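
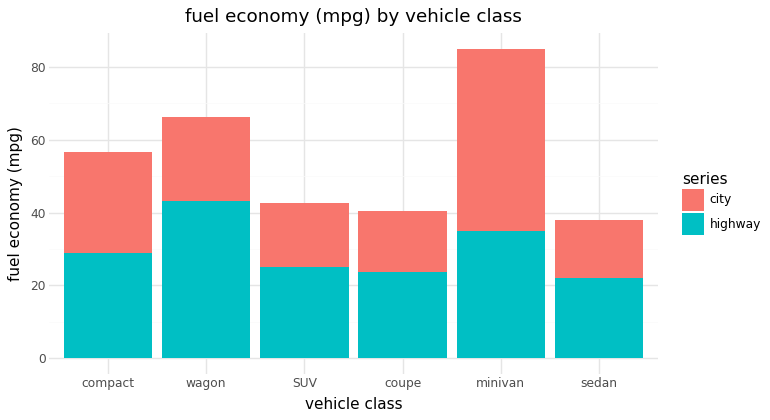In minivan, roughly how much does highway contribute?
≈ 30

highway top ≈ 30, bottom ≈ 0; segment ≈ 30.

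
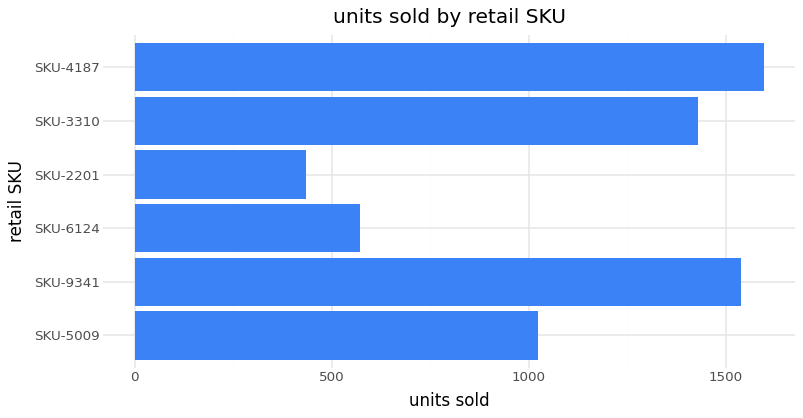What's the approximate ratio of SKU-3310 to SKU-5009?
≈ 1.4×

SKU-3310 ≈ 1400, SKU-5009 ≈ 1000; 1400/1000 ≈ 1.4.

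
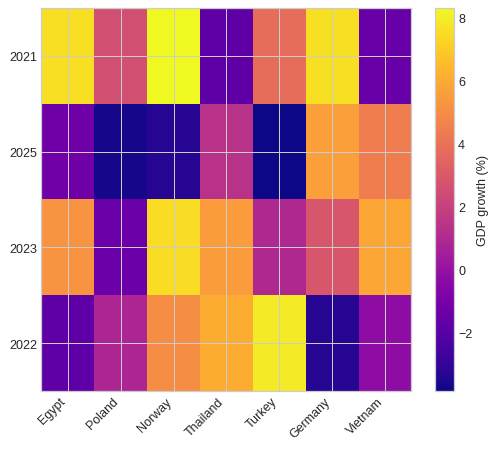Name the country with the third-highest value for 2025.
Top 4 for 2025: Germany ≈ 6, Vietnam ≈ 4, Thailand ≈ 2, Egypt ≈ -2.

Thailand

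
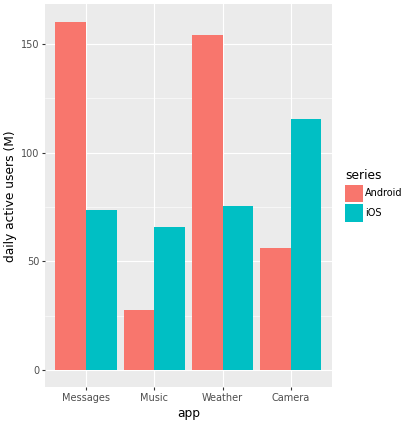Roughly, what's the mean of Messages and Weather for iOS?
(80 + 80) / 2 ≈ 80.

≈ 80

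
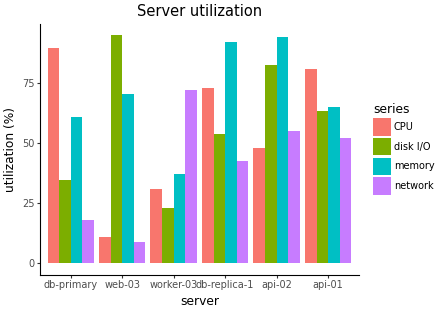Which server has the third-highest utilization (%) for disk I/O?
Top 4 for disk I/O: web-03 ≈ 90, api-02 ≈ 80, api-01 ≈ 60, db-replica-1 ≈ 50.

api-01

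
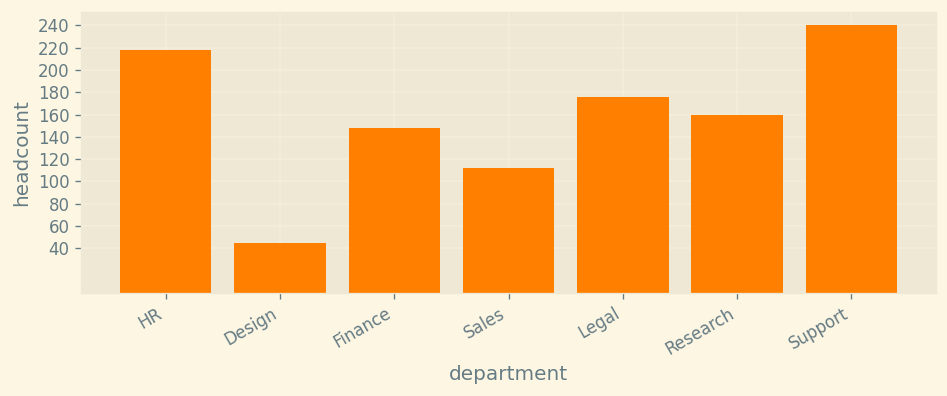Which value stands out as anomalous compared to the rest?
Design ≈ 40; the rest sit between ≈ 120 and ≈ 240.

Design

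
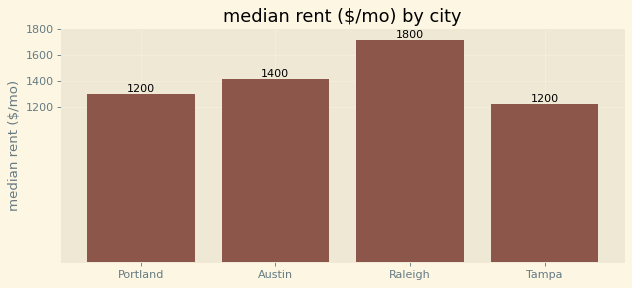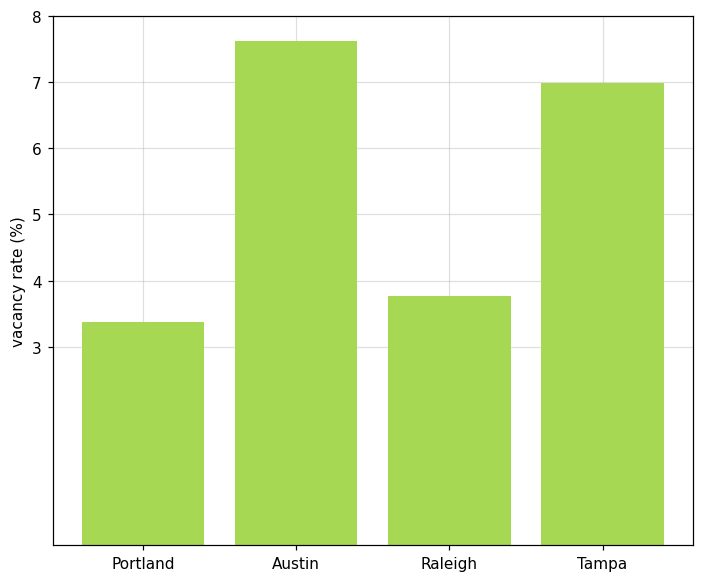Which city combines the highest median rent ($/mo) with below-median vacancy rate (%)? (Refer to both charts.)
Raleigh

Chart 2 median vacancy rate (%) ≈ 5; below-median cities: Portland, Raleigh. Among those, Raleigh has the highest median rent ($/mo) (≈ 1800).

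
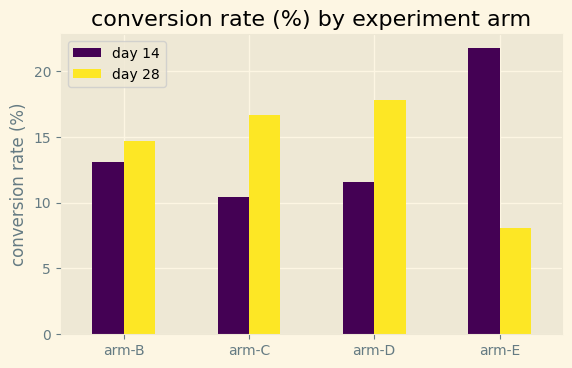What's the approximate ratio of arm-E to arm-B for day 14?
≈ 1.57×

arm-E ≈ 22, arm-B ≈ 14; 22/14 ≈ 1.57.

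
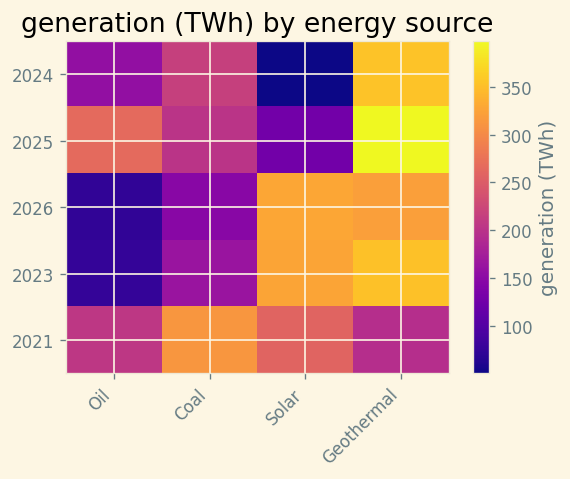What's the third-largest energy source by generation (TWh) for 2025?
Coal

Top 4 for 2025: Geothermal ≈ 400, Oil ≈ 250, Coal ≈ 200, Solar ≈ 150.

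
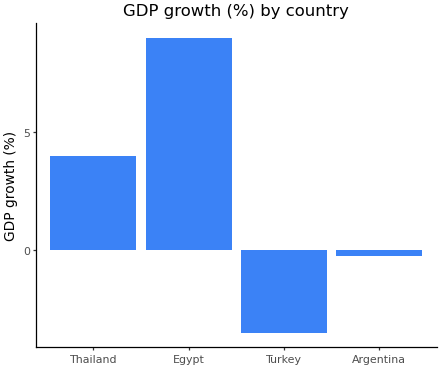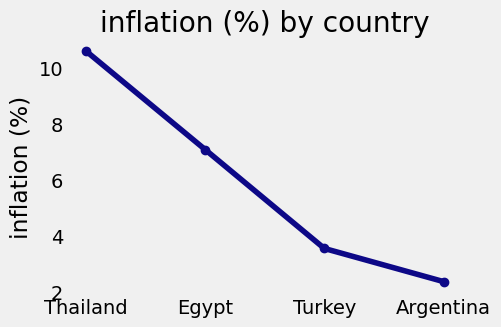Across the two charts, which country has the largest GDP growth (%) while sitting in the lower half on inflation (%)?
Argentina

Chart 2 median inflation (%) ≈ 5; below-median countries: Turkey, Argentina. Among those, Argentina has the highest GDP growth (%) (≈ 0).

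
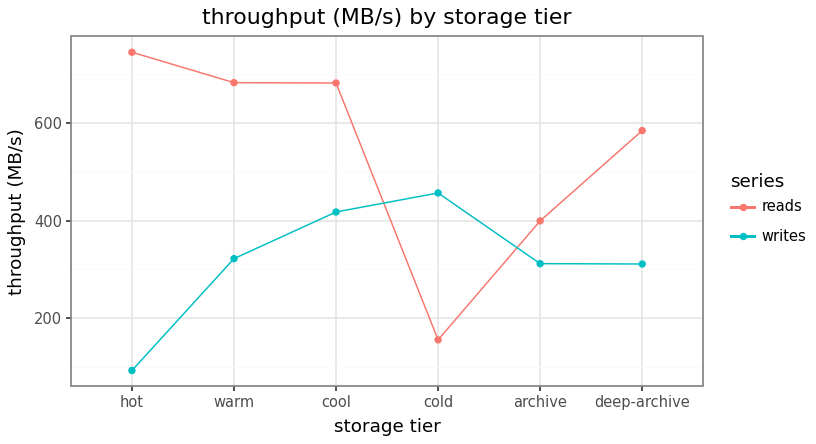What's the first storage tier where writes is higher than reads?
cold

cool: writes ≈ 400 vs reads ≈ 700 (not yet); cold: writes ≈ 500 vs reads ≈ 200 (first crossover).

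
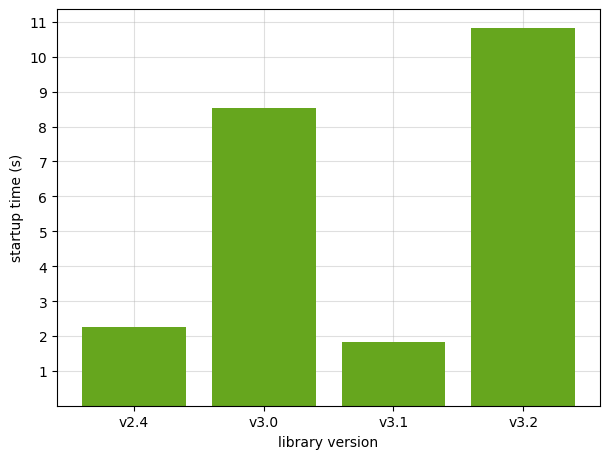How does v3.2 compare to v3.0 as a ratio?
≈ 1.22×

v3.2 ≈ 11, v3.0 ≈ 9; 11/9 ≈ 1.22.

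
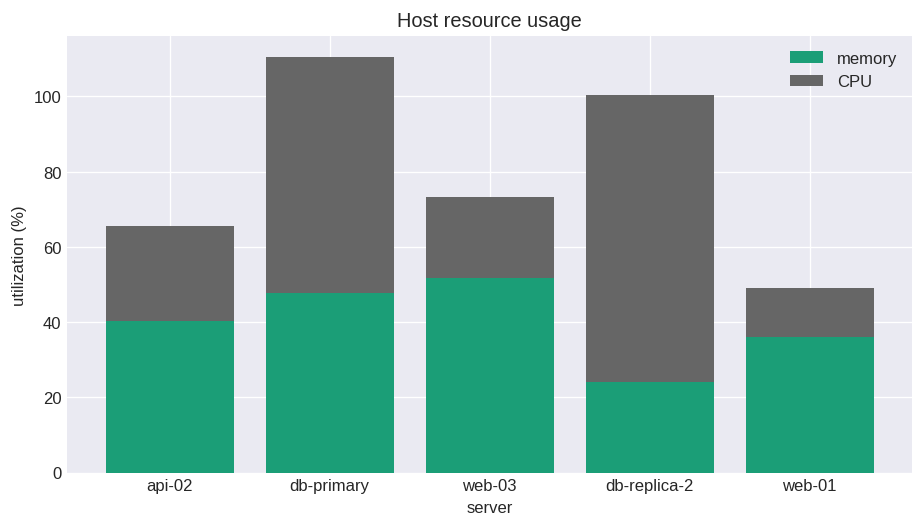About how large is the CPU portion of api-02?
CPU top ≈ 70, bottom ≈ 40; segment ≈ 30.

≈ 30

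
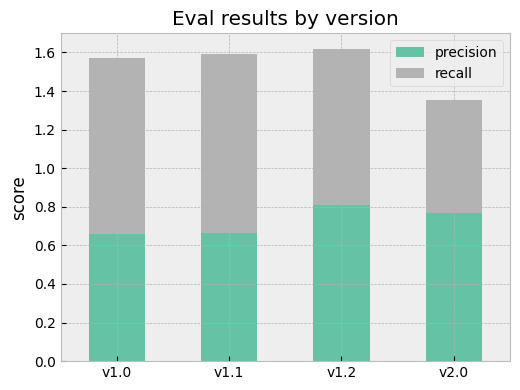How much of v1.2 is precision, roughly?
precision top ≈ 0.8, bottom ≈ 0.0; segment ≈ 0.8.

≈ 0.8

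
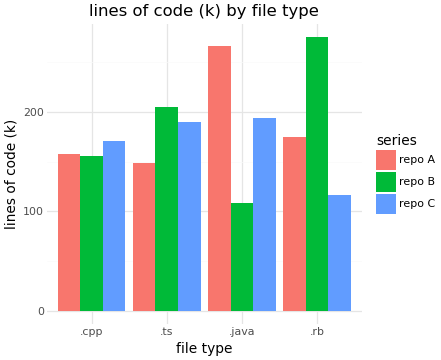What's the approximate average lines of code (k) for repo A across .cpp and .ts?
≈ 150

(150 + 150) / 2 ≈ 150.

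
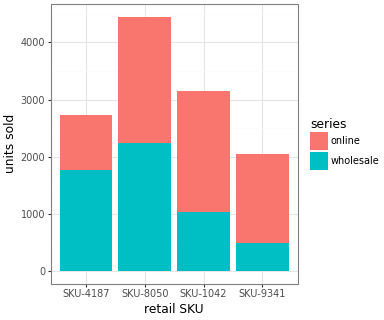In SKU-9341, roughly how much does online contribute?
≈ 1500

online top ≈ 2000, bottom ≈ 500; segment ≈ 1500.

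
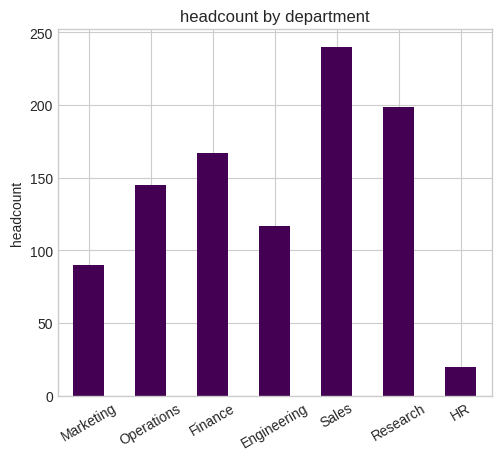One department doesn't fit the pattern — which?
HR ≈ 20; the rest sit between ≈ 80 and ≈ 240.

HR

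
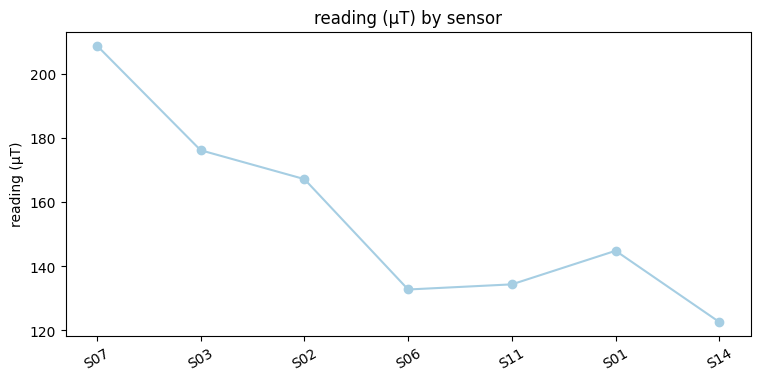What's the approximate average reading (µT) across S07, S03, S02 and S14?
≈ 170

(210 + 180 + 170 + 120) / 4 ≈ 170.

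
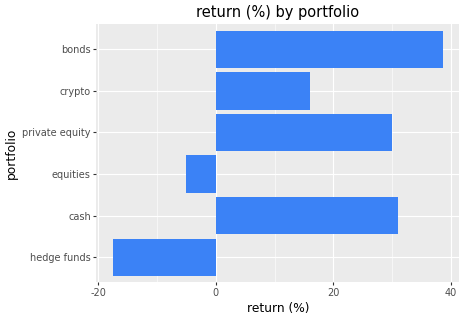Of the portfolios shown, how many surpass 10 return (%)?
4

Above 10: cash, private equity, crypto, bonds.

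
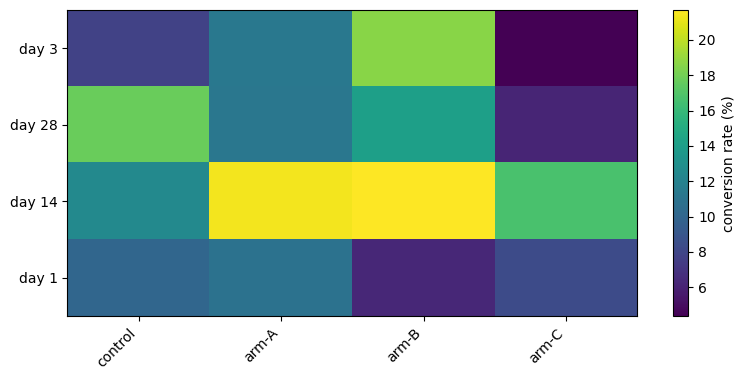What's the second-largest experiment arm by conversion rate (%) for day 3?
Top 3 for day 3: arm-B ≈ 18, arm-A ≈ 12, control ≈ 8.

arm-A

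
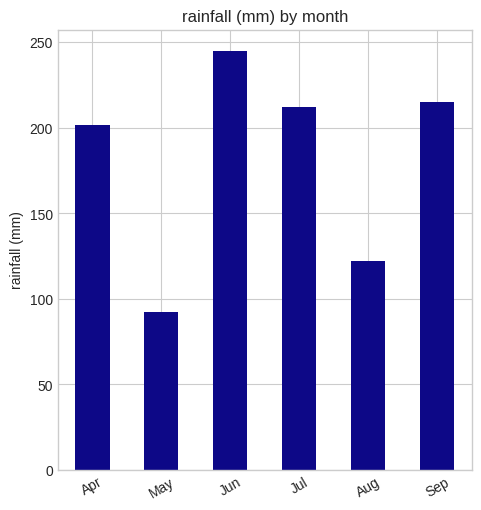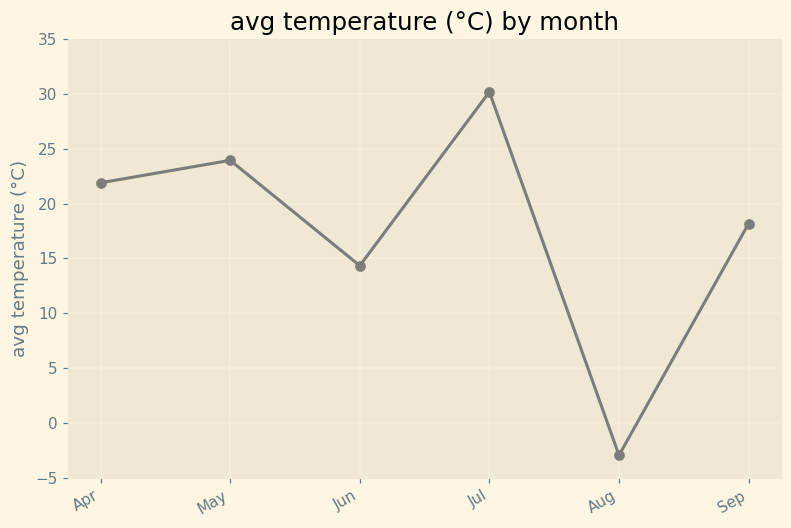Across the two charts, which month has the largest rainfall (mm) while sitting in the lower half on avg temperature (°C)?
Jun

Chart 2 median avg temperature (°C) ≈ 20; below-median months: Jun, Aug, Sep. Among those, Jun has the highest rainfall (mm) (≈ 250).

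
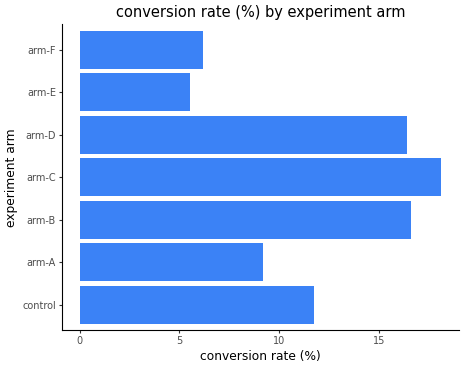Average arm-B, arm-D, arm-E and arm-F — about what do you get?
≈ 11

(16 + 16 + 6 + 6) / 4 ≈ 11.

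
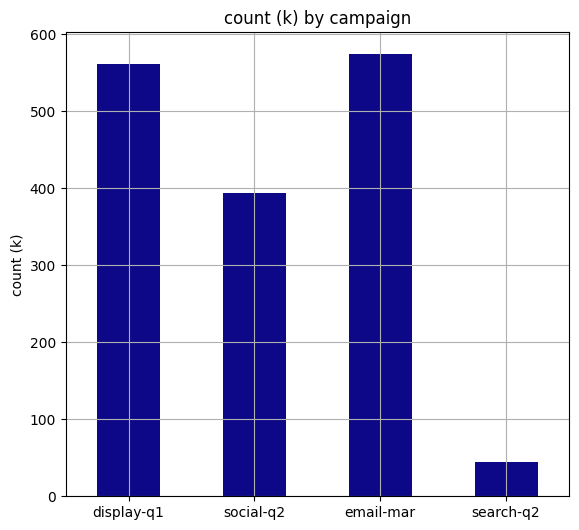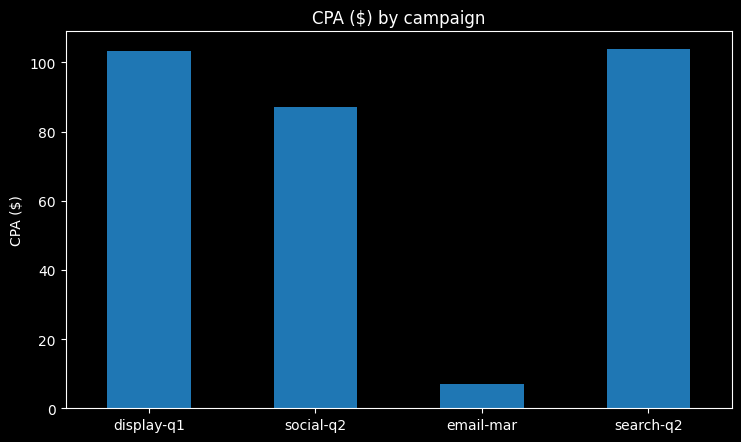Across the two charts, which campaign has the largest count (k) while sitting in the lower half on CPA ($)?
Chart 2 median CPA ($) ≈ 100; below-median campaigns: social-q2, email-mar. Among those, email-mar has the highest count (k) (≈ 600).

email-mar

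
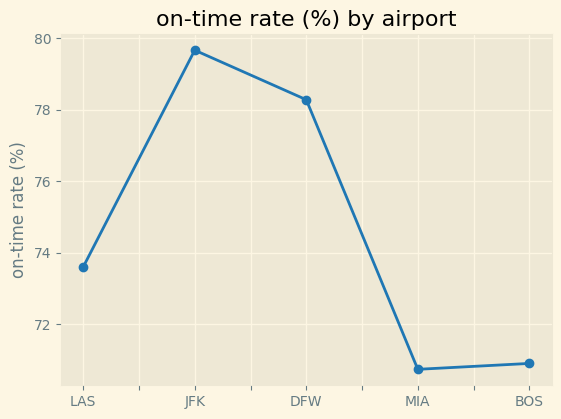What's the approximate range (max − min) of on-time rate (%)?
≈ 9

Max JFK ≈ 80, min MIA ≈ 71; range ≈ 9.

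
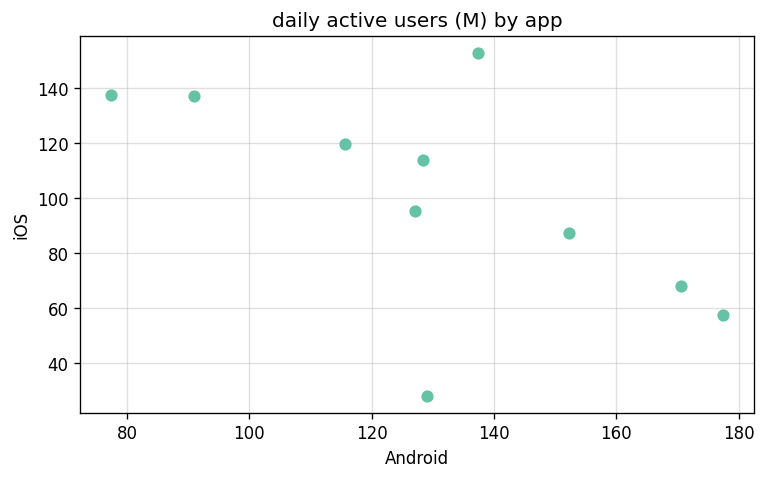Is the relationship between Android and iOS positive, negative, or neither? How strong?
Points are negatively correlated; moderate (|r| ≈ 0.6).

negative, moderate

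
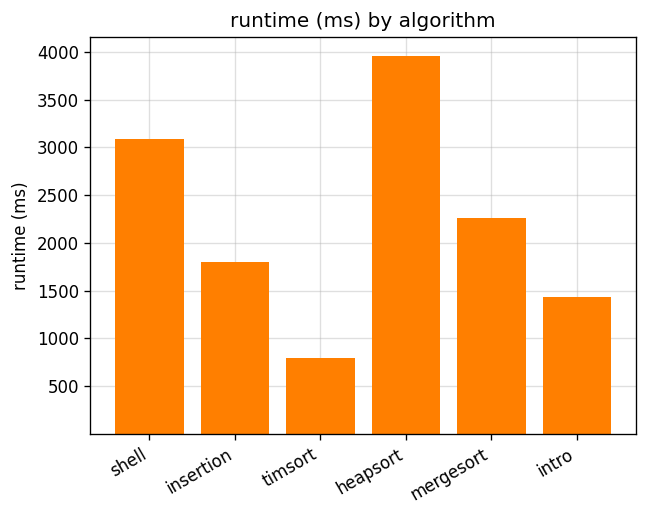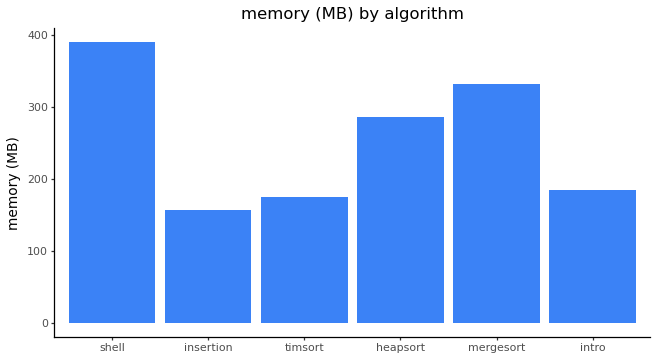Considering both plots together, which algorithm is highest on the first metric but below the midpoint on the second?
Chart 2 median memory (MB) ≈ 250; below-median algorithms: insertion, timsort, intro. Among those, insertion has the highest runtime (ms) (≈ 2000).

insertion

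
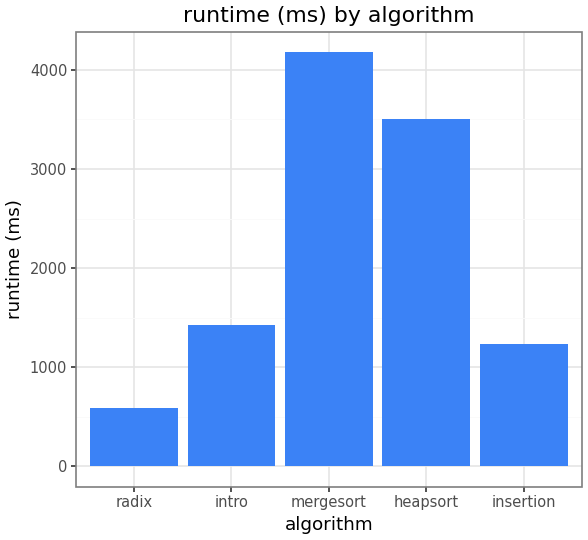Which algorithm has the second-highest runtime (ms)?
heapsort

Top 3: mergesort ≈ 4000, heapsort ≈ 3500, intro ≈ 1500.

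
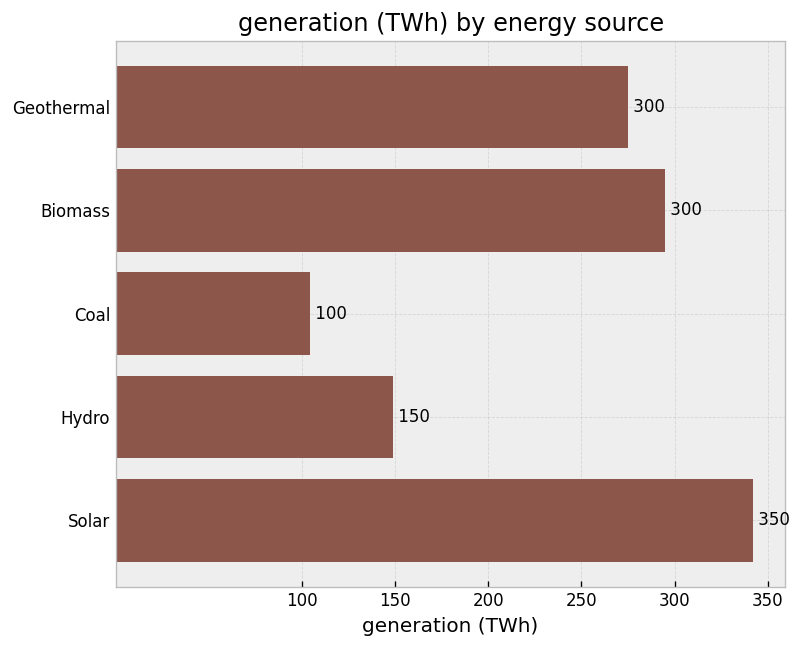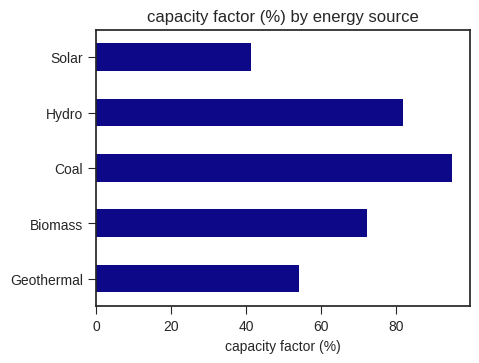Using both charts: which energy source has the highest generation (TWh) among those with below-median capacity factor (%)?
Chart 2 median capacity factor (%) ≈ 70; below-median energy sources: Geothermal, Solar. Among those, Solar has the highest generation (TWh) (≈ 350).

Solar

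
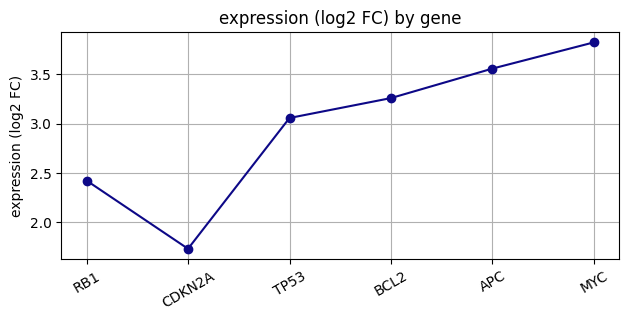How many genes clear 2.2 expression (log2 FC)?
5

Above 2.2: RB1, TP53, BCL2, APC, MYC.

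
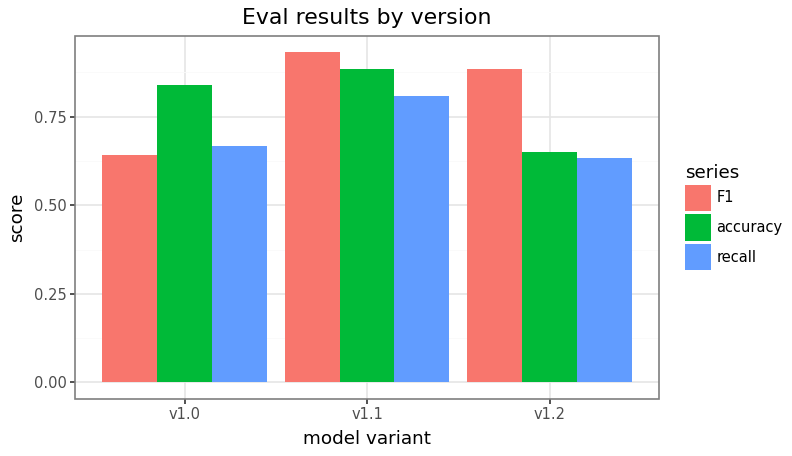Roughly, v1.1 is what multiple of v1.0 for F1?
≈ 1.5×

v1.1 ≈ 0.9, v1.0 ≈ 0.6; 0.9/0.6 ≈ 1.5.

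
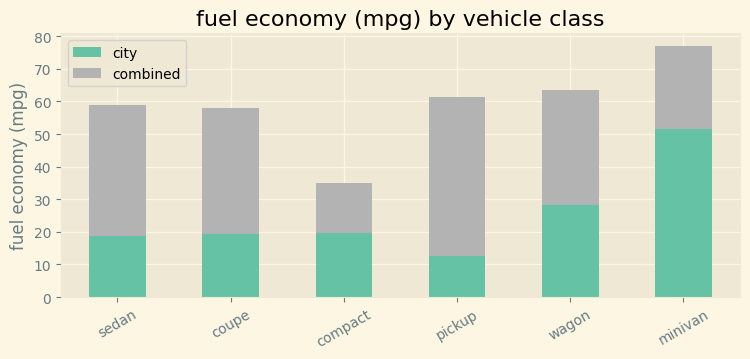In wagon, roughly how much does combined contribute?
combined top ≈ 60, bottom ≈ 30; segment ≈ 30.

≈ 30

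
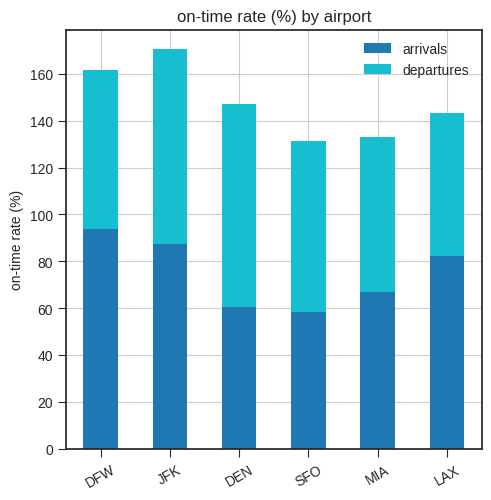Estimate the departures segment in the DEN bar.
departures top ≈ 140, bottom ≈ 60; segment ≈ 80.

≈ 80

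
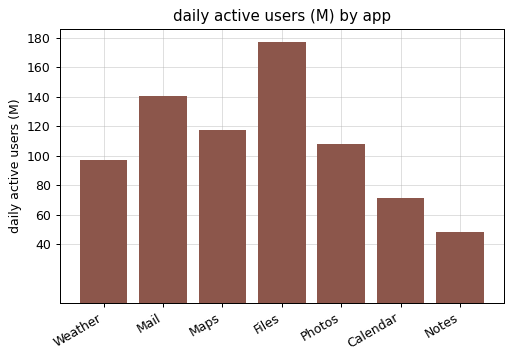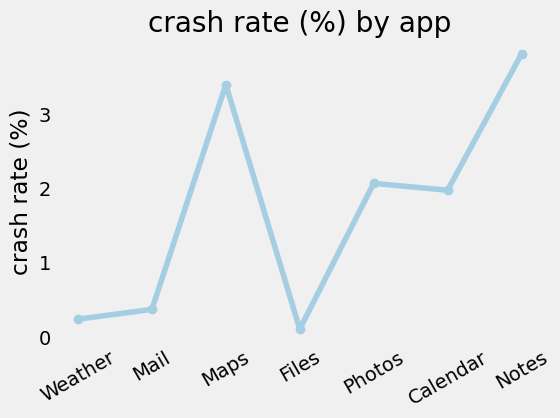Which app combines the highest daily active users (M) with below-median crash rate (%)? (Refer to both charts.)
Files

Chart 2 median crash rate (%) ≈ 2; below-median apps: Weather, Mail, Files. Among those, Files has the highest daily active users (M) (≈ 180).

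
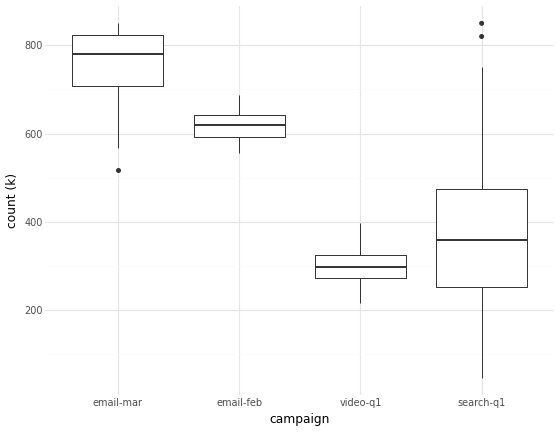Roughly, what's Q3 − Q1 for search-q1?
≈ 200

Q3 ≈ 450, Q1 ≈ 250; IQR ≈ 200.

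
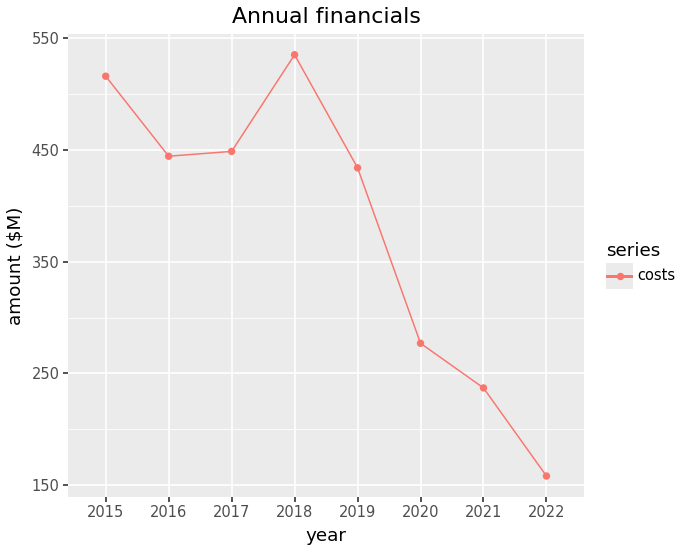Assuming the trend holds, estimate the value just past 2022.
≈ 75

Last three: 300, 250, 150 → slope ≈ -75/step → next ≈ 75.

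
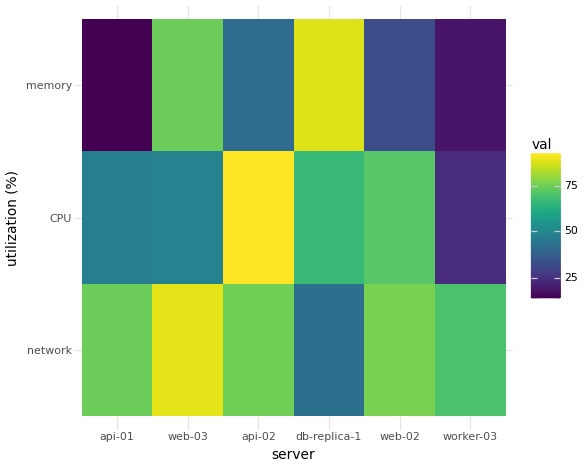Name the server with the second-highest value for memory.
web-03

Top 3 for memory: db-replica-1 ≈ 90, web-03 ≈ 80, api-02 ≈ 40.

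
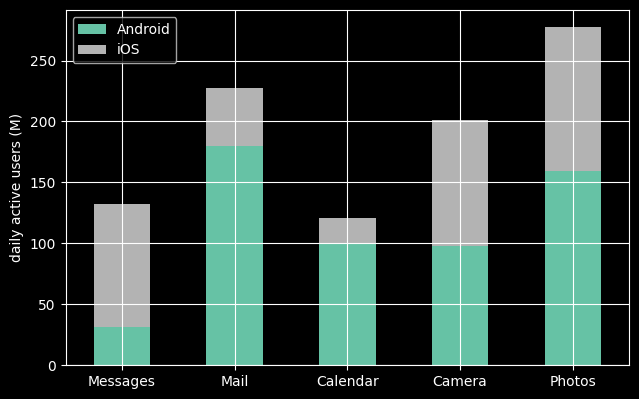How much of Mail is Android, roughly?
≈ 175

Android top ≈ 175, bottom ≈ 0; segment ≈ 175.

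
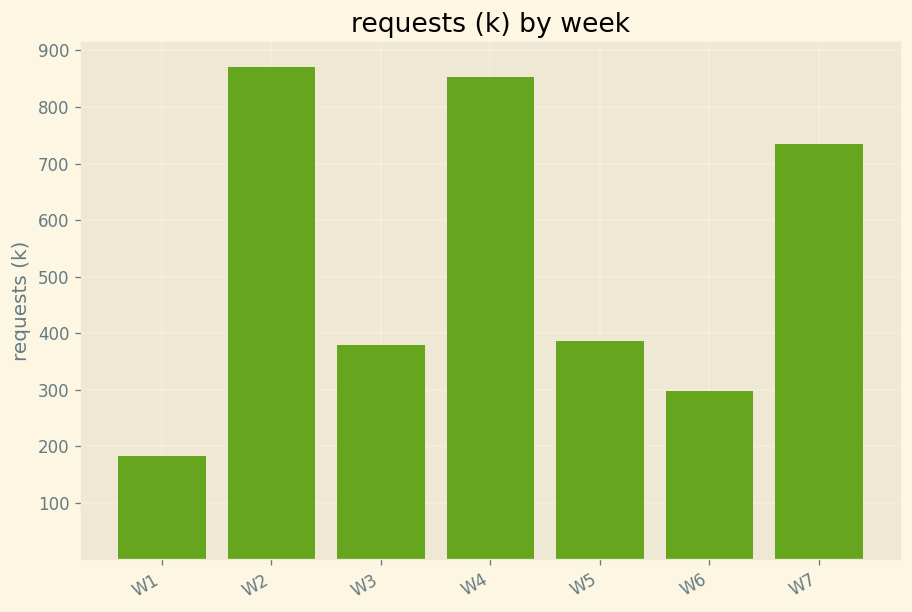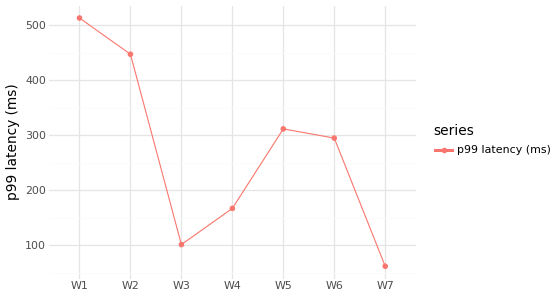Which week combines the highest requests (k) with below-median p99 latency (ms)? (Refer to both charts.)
W4

Chart 2 median p99 latency (ms) ≈ 300; below-median weeks: W3, W4, W7. Among those, W4 has the highest requests (k) (≈ 900).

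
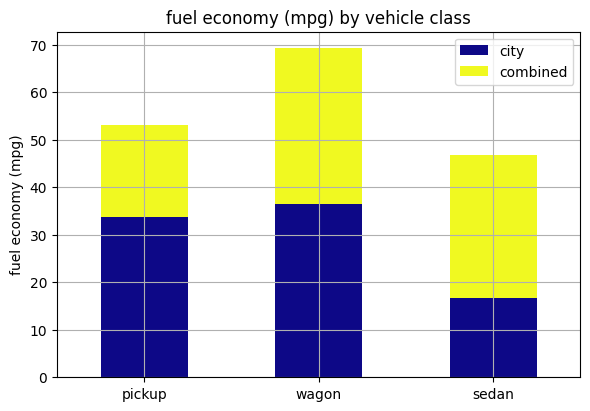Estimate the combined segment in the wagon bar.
≈ 30

combined top ≈ 70, bottom ≈ 40; segment ≈ 30.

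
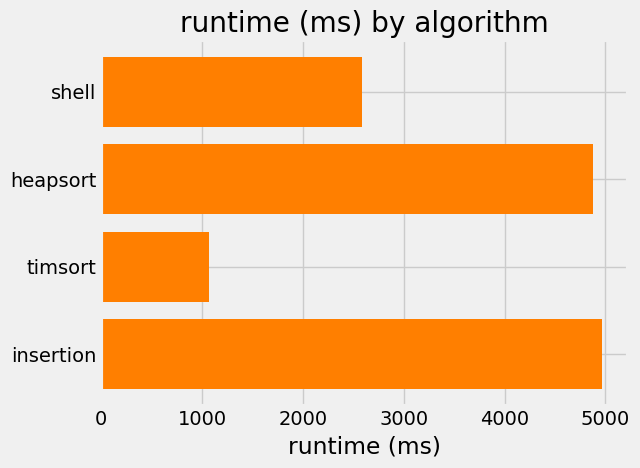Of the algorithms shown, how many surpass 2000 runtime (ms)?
3

Above 2000: shell, heapsort, insertion.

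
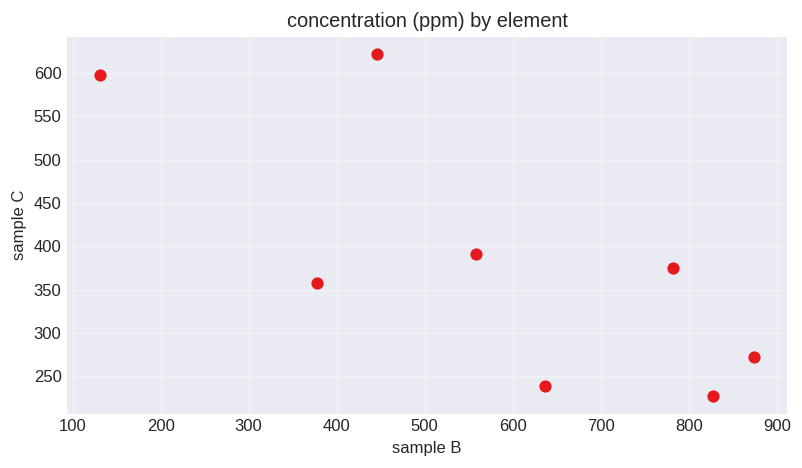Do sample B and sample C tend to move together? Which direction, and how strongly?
negative, strong

Points are negatively correlated; strong (|r| ≈ 0.8).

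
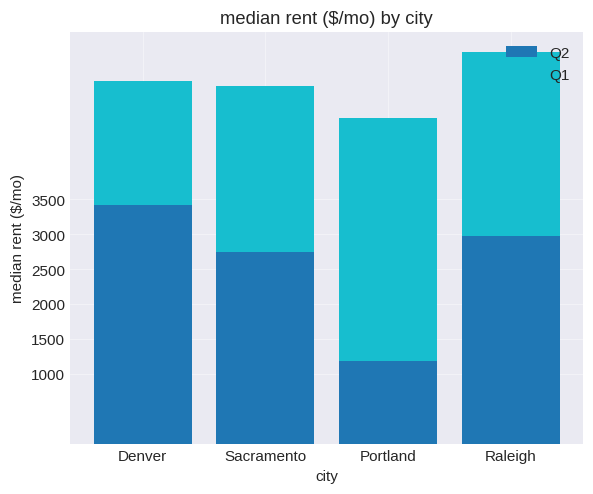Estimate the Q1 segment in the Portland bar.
≈ 3500

Q1 top ≈ 4500, bottom ≈ 1000; segment ≈ 3500.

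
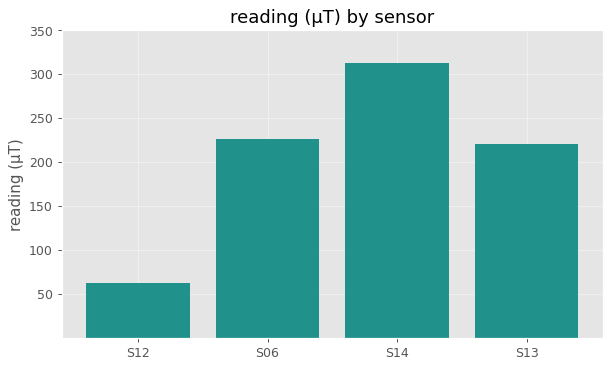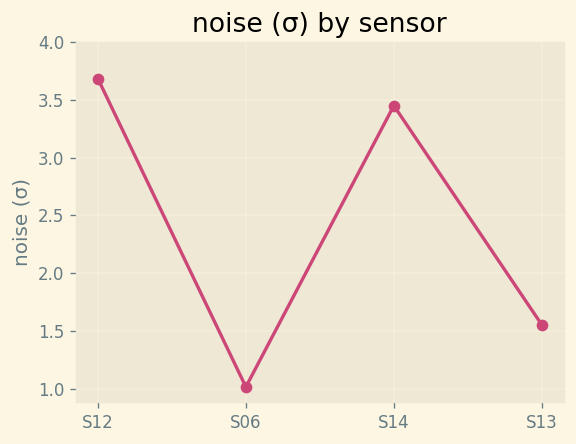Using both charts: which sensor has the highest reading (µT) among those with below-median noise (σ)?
S06

Chart 2 median noise (σ) ≈ 2.5; below-median sensors: S06, S13. Among those, S06 has the highest reading (µT) (≈ 250).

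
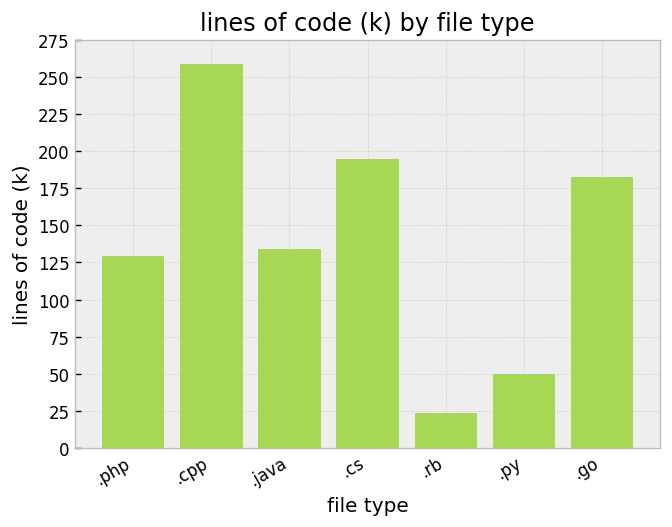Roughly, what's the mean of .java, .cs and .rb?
≈ 117

(125 + 200 + 25) / 3 ≈ 117.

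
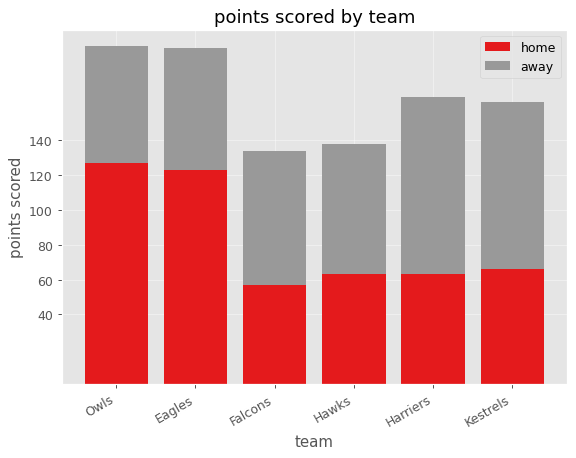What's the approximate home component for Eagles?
≈ 120

home top ≈ 120, bottom ≈ 0; segment ≈ 120.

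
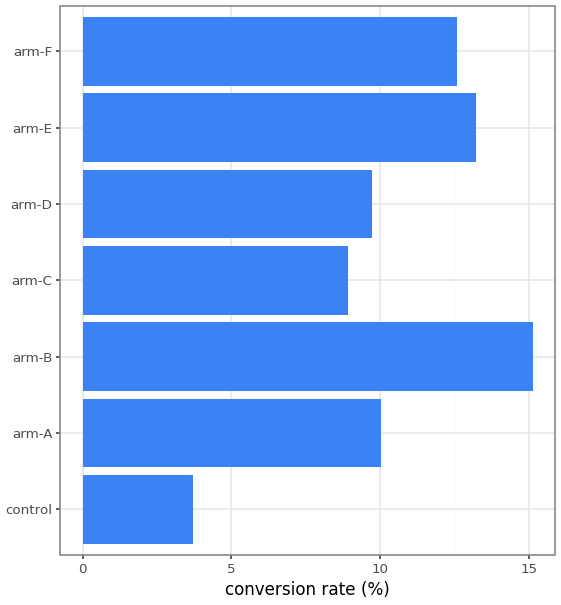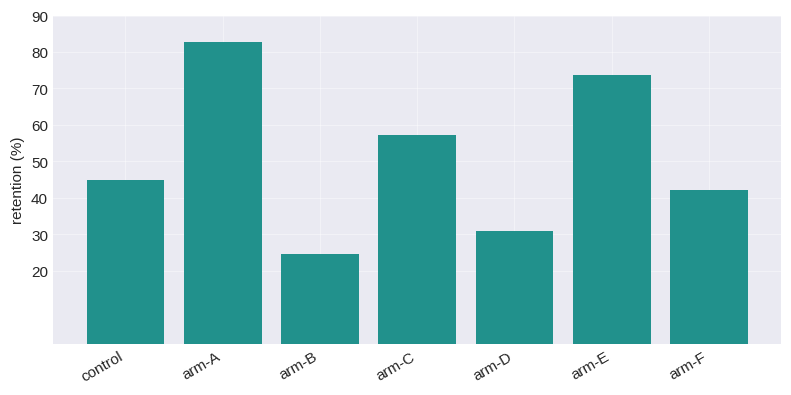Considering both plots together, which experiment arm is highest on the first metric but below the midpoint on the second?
Chart 2 median retention (%) ≈ 40; below-median experiment arms: arm-B, arm-D, arm-F. Among those, arm-B has the highest conversion rate (%) (≈ 16).

arm-B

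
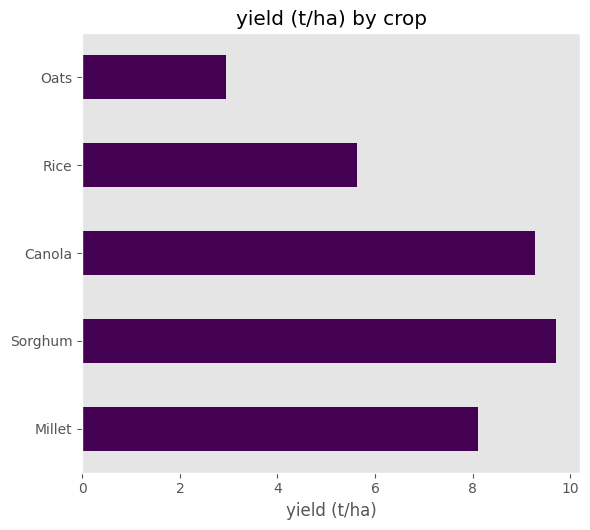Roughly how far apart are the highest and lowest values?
Max Sorghum ≈ 10, min Oats ≈ 3; range ≈ 7.

≈ 7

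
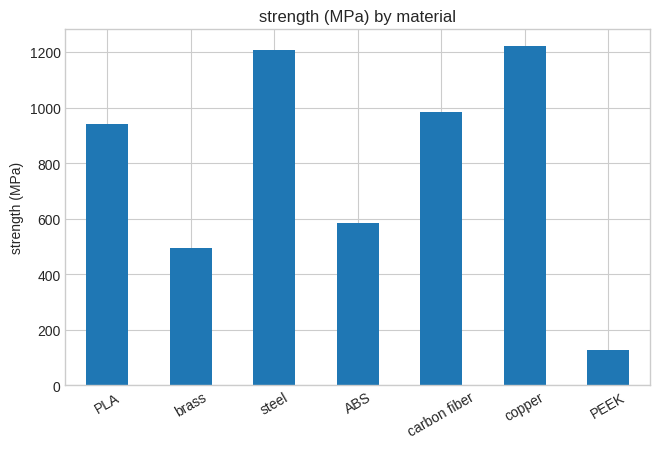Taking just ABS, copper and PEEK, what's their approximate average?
≈ 667

(600 + 1200 + 200) / 3 ≈ 667.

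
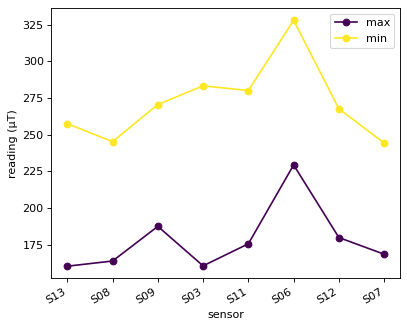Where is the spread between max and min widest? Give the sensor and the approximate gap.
S03, ≈ 120 µT

S03: max ≈ 160, min ≈ 280 → gap ≈ 120. Next-largest (S11) is only ≈ 100.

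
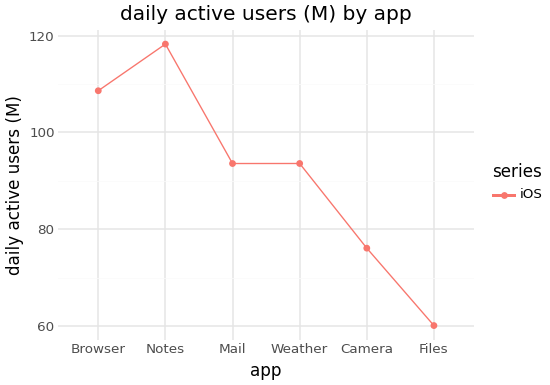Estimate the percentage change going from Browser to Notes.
≈ +9.1%

Browser ≈ 110, Notes ≈ 120; (120 − 110) / 110 ≈ +9.1%.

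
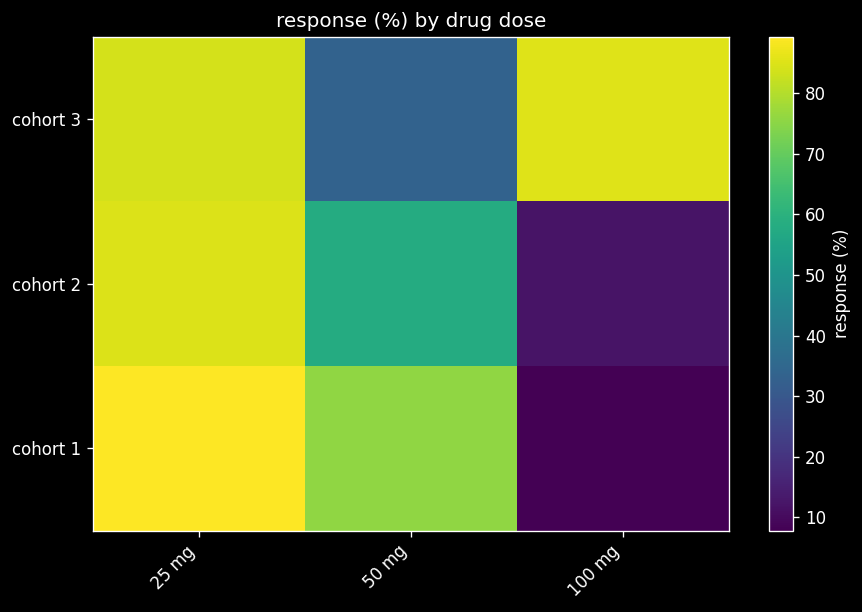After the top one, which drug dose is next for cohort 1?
Top 3 for cohort 1: 25 mg ≈ 90, 50 mg ≈ 80, 100 mg ≈ 10.

50 mg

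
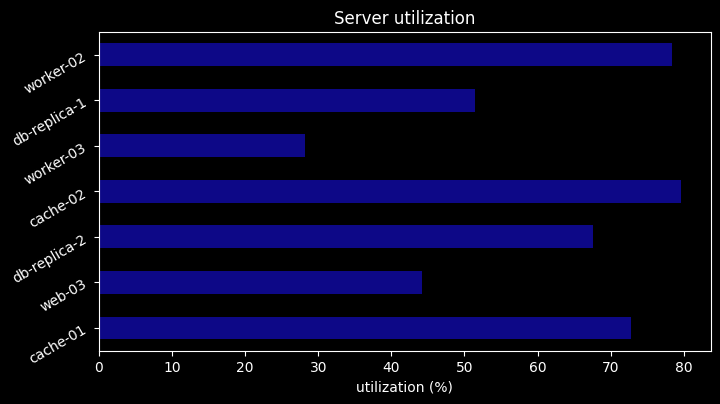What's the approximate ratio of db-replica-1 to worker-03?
≈ 1.67×

db-replica-1 ≈ 50, worker-03 ≈ 30; 50/30 ≈ 1.67.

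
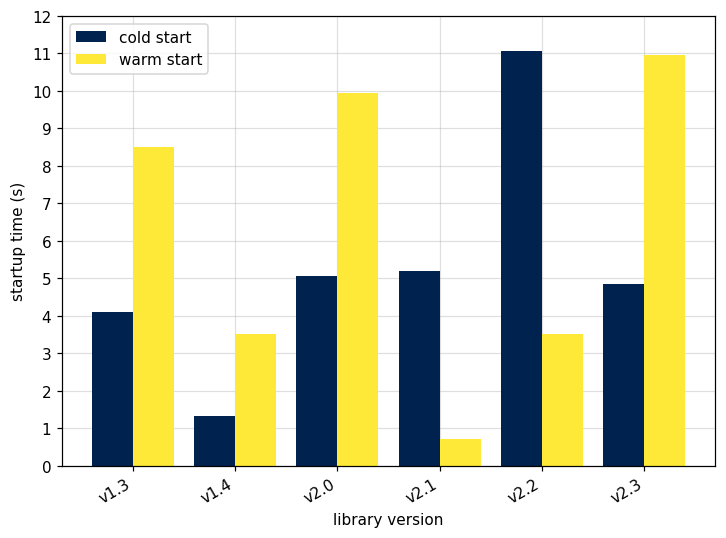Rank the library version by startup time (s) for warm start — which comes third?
v1.3

Top 4 for warm start: v2.3 ≈ 11, v2.0 ≈ 10, v1.3 ≈ 8, v1.4 ≈ 4.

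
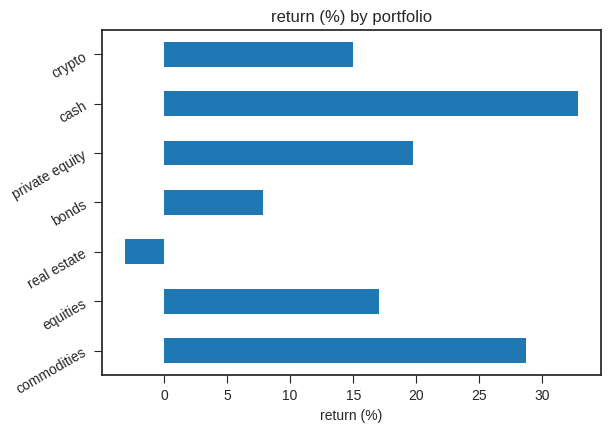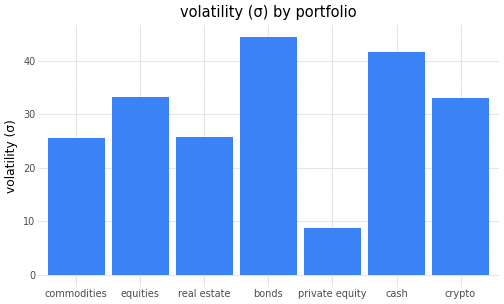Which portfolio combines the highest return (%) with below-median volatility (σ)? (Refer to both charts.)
Chart 2 median volatility (σ) ≈ 35; below-median portfolios: commodities, real estate, private equity. Among those, commodities has the highest return (%) (≈ 30).

commodities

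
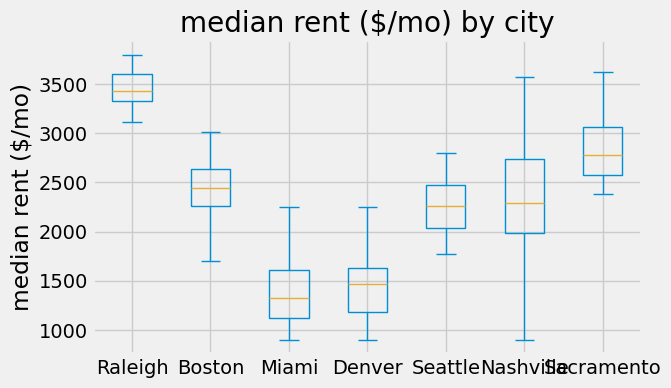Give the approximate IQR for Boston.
≈ 400

Q3 ≈ 2600, Q1 ≈ 2200; IQR ≈ 400.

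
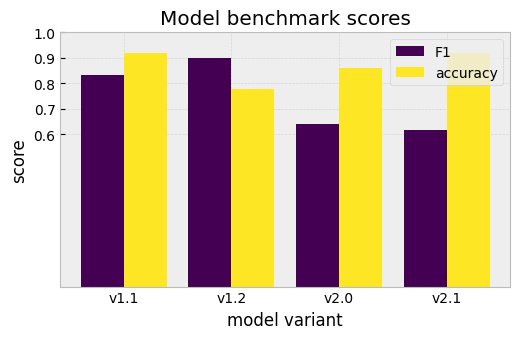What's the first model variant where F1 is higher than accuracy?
v1.2

v1.1: F1 ≈ 0.8 vs accuracy ≈ 0.9 (not yet); v1.2: F1 ≈ 0.9 vs accuracy ≈ 0.8 (first crossover).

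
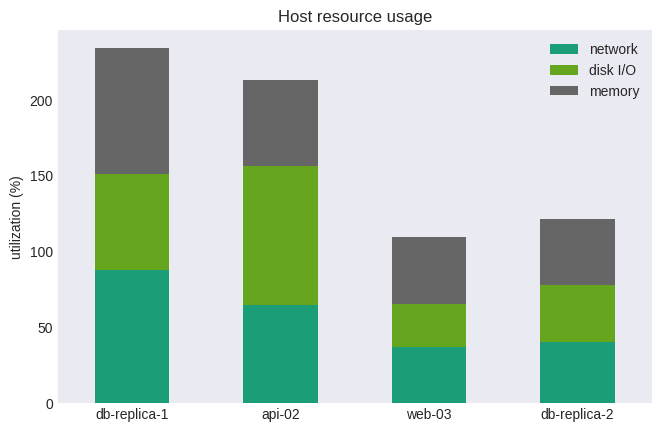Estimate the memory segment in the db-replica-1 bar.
≈ 80

memory top ≈ 240, bottom ≈ 160; segment ≈ 80.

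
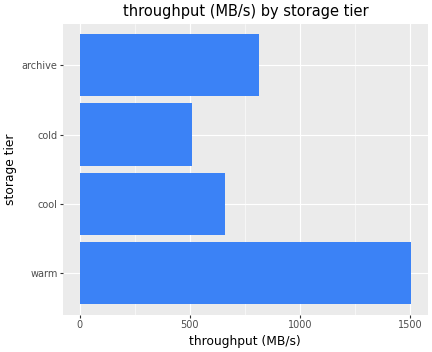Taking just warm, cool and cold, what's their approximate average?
≈ 933

(1600 + 600 + 600) / 3 ≈ 933.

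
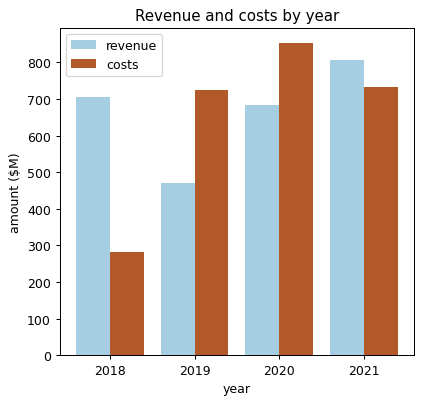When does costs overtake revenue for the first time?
2018: costs ≈ 300 vs revenue ≈ 700 (not yet); 2019: costs ≈ 700 vs revenue ≈ 500 (first crossover).

2019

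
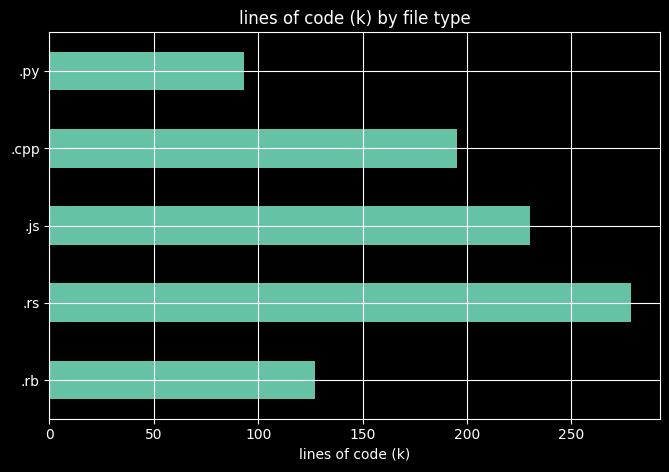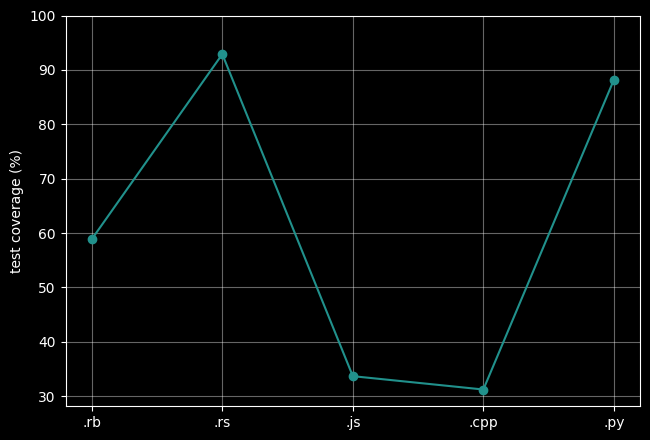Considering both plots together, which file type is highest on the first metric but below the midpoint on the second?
.js

Chart 2 median test coverage (%) ≈ 60; below-median file types: .js, .cpp. Among those, .js has the highest lines of code (k) (≈ 250).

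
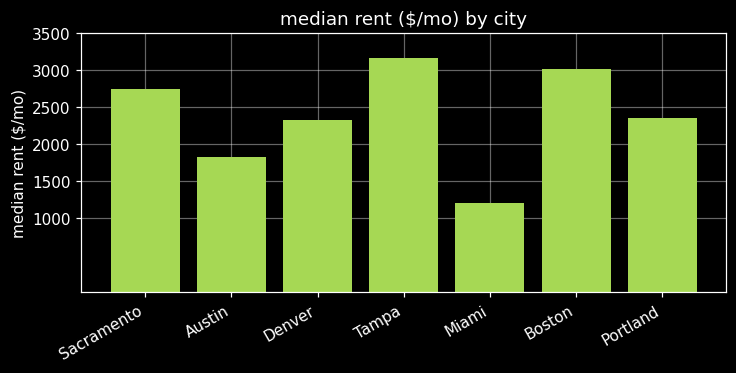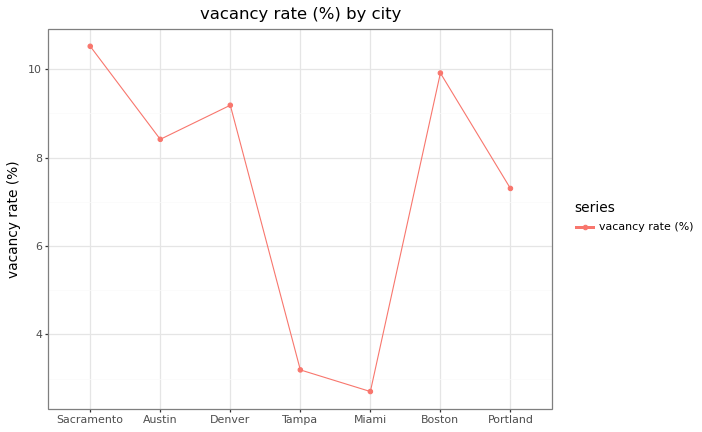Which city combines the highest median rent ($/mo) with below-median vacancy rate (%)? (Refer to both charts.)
Chart 2 median vacancy rate (%) ≈ 8; below-median cities: Tampa, Miami, Portland. Among those, Tampa has the highest median rent ($/mo) (≈ 3000).

Tampa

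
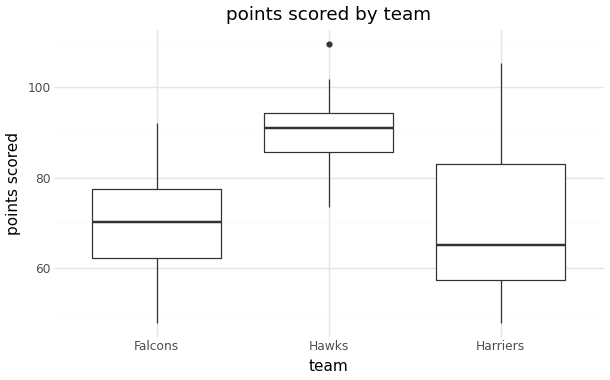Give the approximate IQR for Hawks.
≈ 8

Q3 ≈ 94, Q1 ≈ 86; IQR ≈ 8.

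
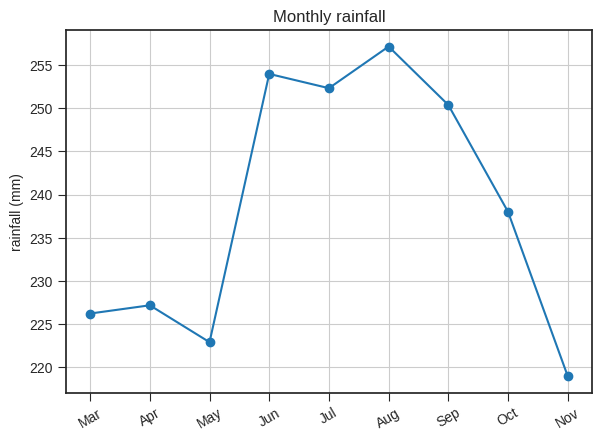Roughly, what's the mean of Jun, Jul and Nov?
(255 + 250 + 220) / 3 ≈ 242.

≈ 242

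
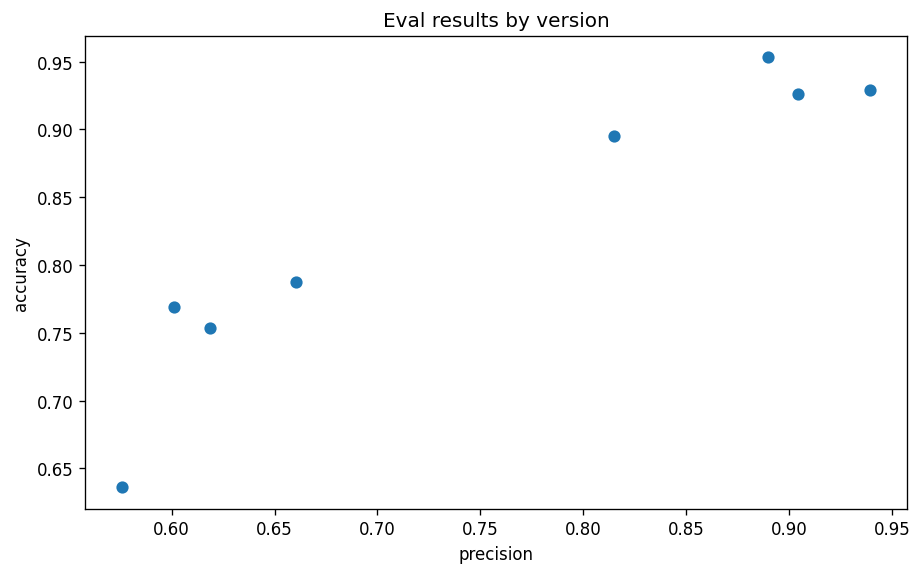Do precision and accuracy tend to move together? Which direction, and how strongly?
positive, strong

Points are positively correlated; strong (|r| ≈ 0.9).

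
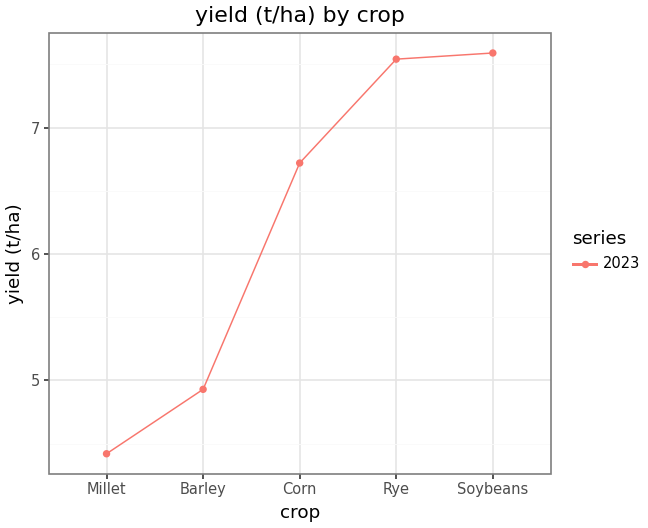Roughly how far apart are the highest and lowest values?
≈ 3.0

Max Soybeans ≈ 7.5, min Millet ≈ 4.5; range ≈ 3.0.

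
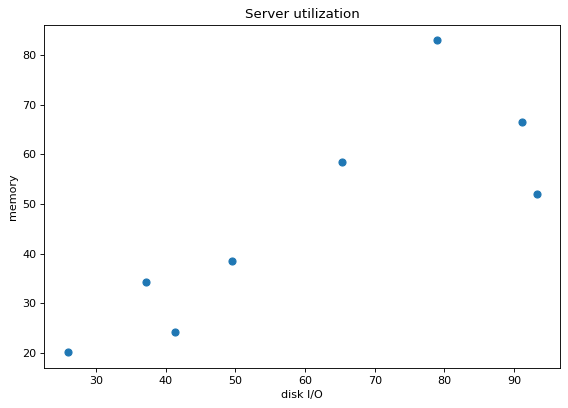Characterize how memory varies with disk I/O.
Points are positively correlated; strong (|r| ≈ 0.8).

positive, strong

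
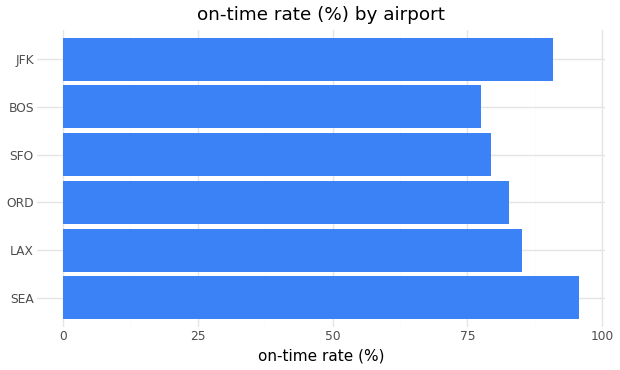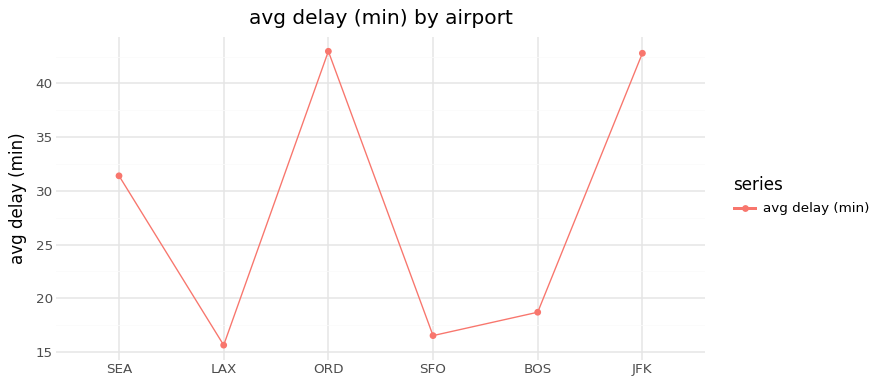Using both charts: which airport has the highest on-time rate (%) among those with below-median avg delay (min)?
Chart 2 median avg delay (min) ≈ 25; below-median airports: LAX, SFO, BOS. Among those, LAX has the highest on-time rate (%) (≈ 90).

LAX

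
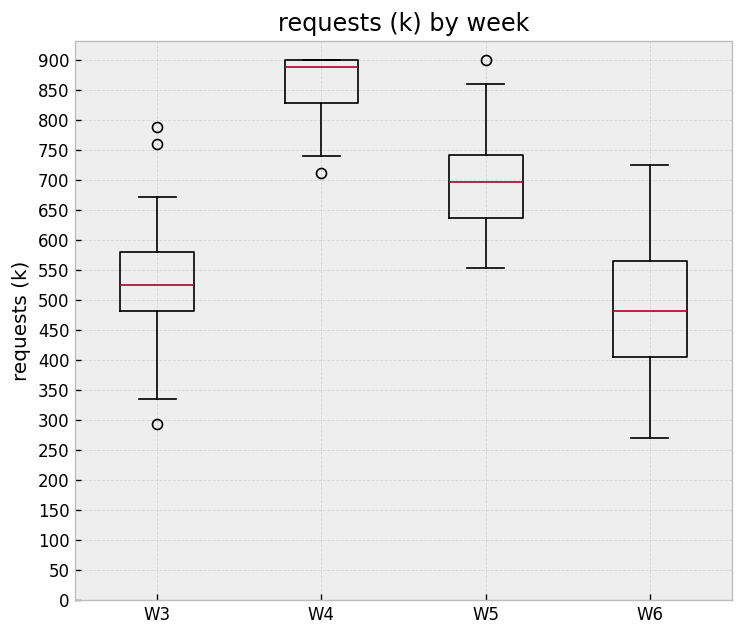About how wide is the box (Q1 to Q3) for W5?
≈ 100

Q3 ≈ 750, Q1 ≈ 650; IQR ≈ 100.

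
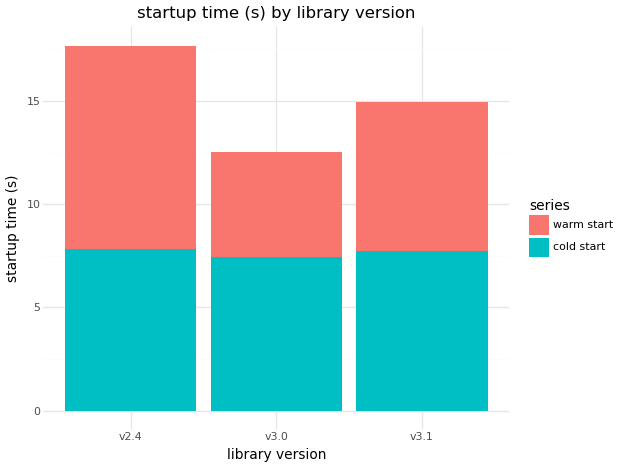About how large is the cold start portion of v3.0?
≈ 8

cold start top ≈ 8, bottom ≈ 0; segment ≈ 8.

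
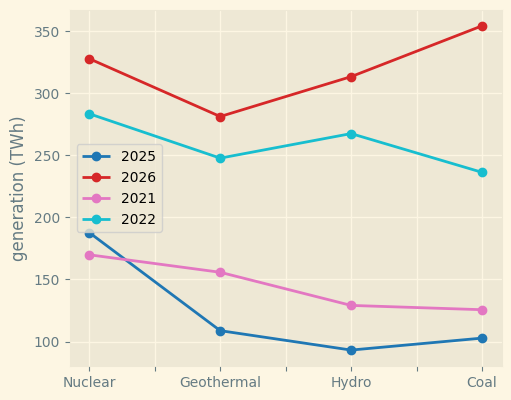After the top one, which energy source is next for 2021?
Top 3 for 2021: Nuclear ≈ 175, Geothermal ≈ 150, Hydro ≈ 125.

Geothermal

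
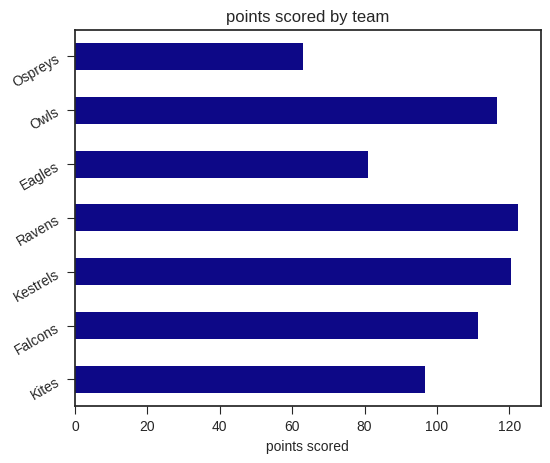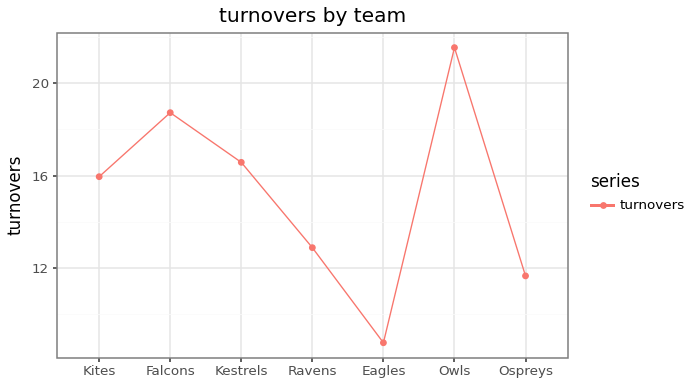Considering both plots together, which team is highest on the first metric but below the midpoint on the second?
Chart 2 median turnovers ≈ 16; below-median teams: Ravens, Eagles, Ospreys. Among those, Ravens has the highest points scored (≈ 120).

Ravens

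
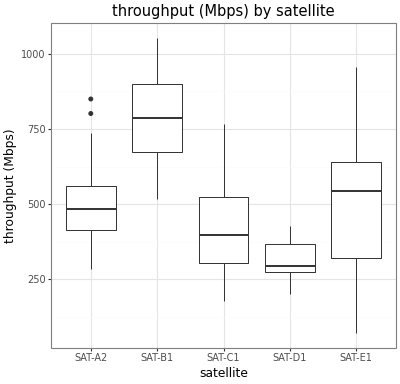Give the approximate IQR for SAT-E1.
≈ 350

Q3 ≈ 650, Q1 ≈ 300; IQR ≈ 350.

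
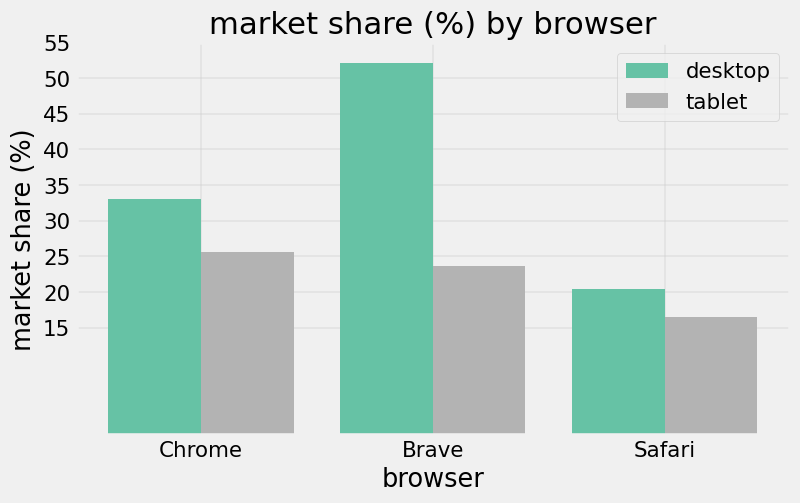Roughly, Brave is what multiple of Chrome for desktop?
Brave ≈ 50, Chrome ≈ 35; 50/35 ≈ 1.43.

≈ 1.43×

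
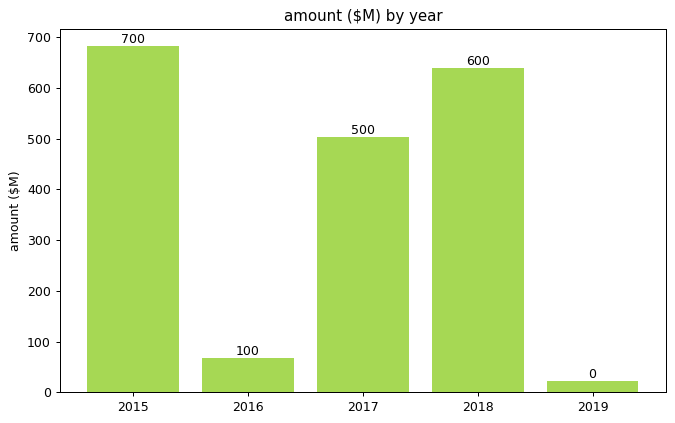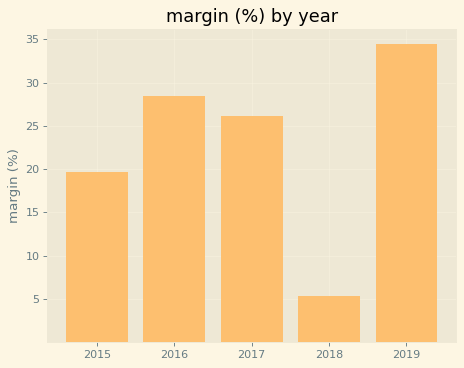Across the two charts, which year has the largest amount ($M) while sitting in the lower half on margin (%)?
Chart 2 median margin (%) ≈ 25; below-median years: 2015, 2018. Among those, 2015 has the highest amount ($M) (≈ 700).

2015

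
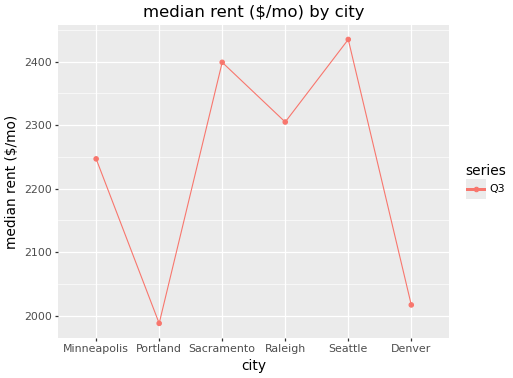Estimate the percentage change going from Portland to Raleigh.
≈ +15%

Portland ≈ 2000, Raleigh ≈ 2300; (2300 − 2000) / 2000 ≈ +15%.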